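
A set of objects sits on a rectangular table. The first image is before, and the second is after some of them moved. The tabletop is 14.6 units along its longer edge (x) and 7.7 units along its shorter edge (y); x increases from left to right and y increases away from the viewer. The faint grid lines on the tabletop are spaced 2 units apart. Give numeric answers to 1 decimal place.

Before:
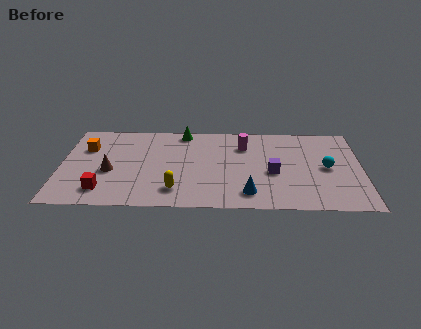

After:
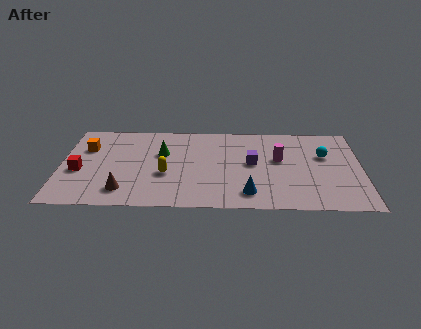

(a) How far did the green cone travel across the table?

2.2

The green cone was near (5.9, 6.9) before and (4.9, 4.9) after, so it travelled √(1.0² + 2.0²) ≈ 2.2 units.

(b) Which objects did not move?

the orange cube and the blue cone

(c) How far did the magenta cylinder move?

2.1

The magenta cylinder moved from about (8.9, 5.7) to (10.6, 4.5), a distance of √(1.7² + 1.2²) ≈ 2.1.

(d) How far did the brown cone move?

1.8

The brown cone was near (2.4, 3.2) before and (3.1, 1.5) after, so it travelled √(0.7² + 1.7²) ≈ 1.8 units.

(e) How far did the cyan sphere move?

1.1

From (12.9, 3.8) to (12.8, 4.9), the cyan sphere covered √(0.1² + 1.1²) ≈ 1.1 units.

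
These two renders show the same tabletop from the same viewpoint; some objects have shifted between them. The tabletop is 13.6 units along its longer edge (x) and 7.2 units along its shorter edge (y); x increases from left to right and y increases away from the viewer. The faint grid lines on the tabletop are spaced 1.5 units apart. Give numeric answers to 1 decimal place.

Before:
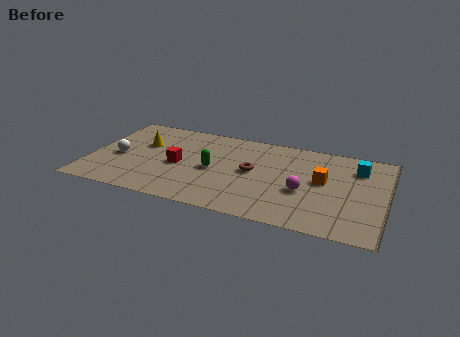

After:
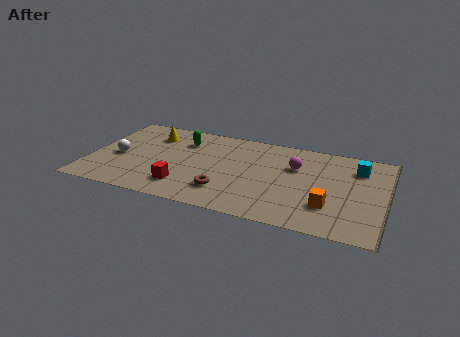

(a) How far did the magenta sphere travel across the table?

2.0

From (9.9, 2.9) to (9.4, 4.8), the magenta sphere covered √(0.5² + 1.9²) ≈ 2.0 units.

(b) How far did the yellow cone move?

0.9

The yellow cone moved from about (2.3, 4.6) to (2.6, 5.5), a distance of √(0.3² + 0.9²) ≈ 0.9.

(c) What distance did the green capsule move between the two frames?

2.6

From (5.7, 3.4) to (4.1, 5.4), the green capsule covered √(1.6² + 2.0²) ≈ 2.6 units.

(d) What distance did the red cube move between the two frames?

1.7

The red cube moved from about (4.1, 3.3) to (4.5, 1.6), a distance of √(0.4² + 1.7²) ≈ 1.7.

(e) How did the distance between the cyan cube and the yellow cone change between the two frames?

-0.3

Before: roughly 9.9 units apart; after: 9.6. That's 0.3 units closer together.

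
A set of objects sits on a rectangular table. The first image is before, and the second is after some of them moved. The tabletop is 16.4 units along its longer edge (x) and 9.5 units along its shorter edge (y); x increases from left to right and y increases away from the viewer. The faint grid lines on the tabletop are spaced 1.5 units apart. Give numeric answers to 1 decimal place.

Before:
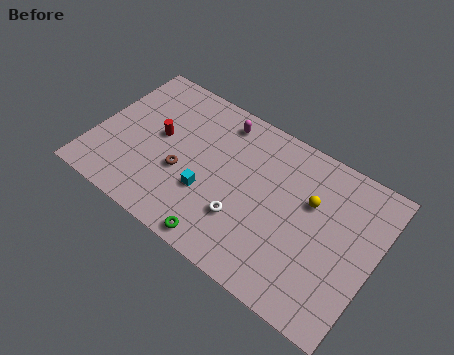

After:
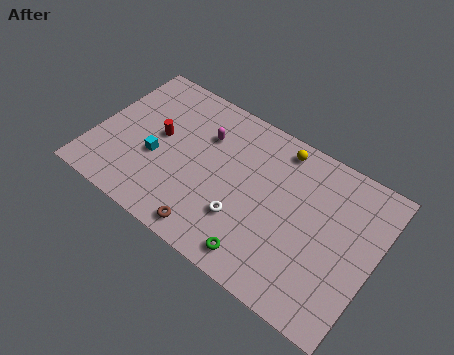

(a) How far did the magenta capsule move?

1.6

The magenta capsule moved from about (6.8, 8.1) to (6.1, 6.7), a distance of √(0.7² + 1.4²) ≈ 1.6.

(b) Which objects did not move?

the white torus and the red cylinder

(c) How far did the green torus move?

2.2

The green torus moved from about (8.2, 0.9) to (10.4, 1.3), a distance of √(2.2² + 0.4²) ≈ 2.2.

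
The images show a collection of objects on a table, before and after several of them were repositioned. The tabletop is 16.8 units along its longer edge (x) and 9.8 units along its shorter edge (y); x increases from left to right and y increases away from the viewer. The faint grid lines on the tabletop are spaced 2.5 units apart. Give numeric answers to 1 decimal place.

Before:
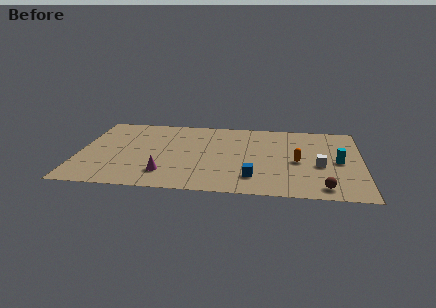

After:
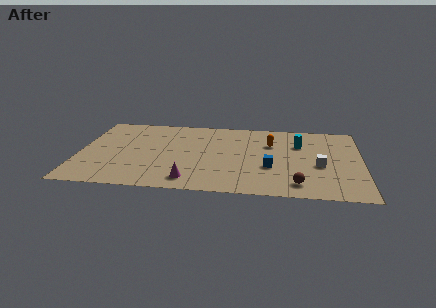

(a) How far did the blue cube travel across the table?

1.7

The blue cube was near (10.4, 2.2) before and (11.4, 3.6) after, so it travelled √(1.0² + 1.4²) ≈ 1.7 units.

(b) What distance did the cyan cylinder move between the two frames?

3.1

From (15.4, 4.7) to (13.1, 6.8), the cyan cylinder covered √(2.3² + 2.1²) ≈ 3.1 units.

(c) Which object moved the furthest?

the cyan cylinder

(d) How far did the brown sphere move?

1.5

The brown sphere was near (14.5, 1.3) before and (13.0, 1.6) after, so it travelled √(1.5² + 0.3²) ≈ 1.5 units.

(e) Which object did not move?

the white cube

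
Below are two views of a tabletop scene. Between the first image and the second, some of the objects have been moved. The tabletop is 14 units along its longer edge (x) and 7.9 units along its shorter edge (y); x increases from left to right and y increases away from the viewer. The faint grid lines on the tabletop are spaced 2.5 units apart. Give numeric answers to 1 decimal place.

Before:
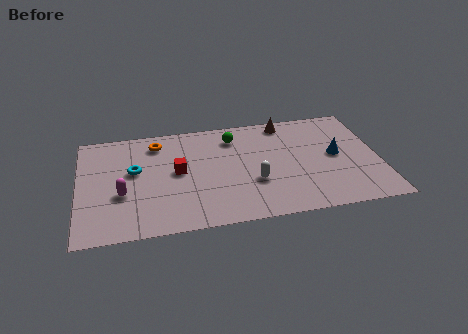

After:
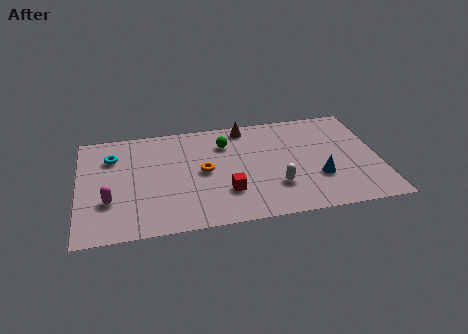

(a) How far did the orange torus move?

3.3

The orange torus was near (3.7, 6.5) before and (5.8, 4.0) after, so it travelled √(2.1² + 2.5²) ≈ 3.3 units.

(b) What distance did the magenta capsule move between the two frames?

0.7

The magenta capsule moved from about (2.0, 3.0) to (1.4, 2.6), a distance of √(0.6² + 0.4²) ≈ 0.7.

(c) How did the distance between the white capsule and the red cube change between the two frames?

-1.5

They were about 3.8 units apart before and 2.3 after — 1.5 units closer together.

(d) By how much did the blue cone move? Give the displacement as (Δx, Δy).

(-0.9, -1.5)

The blue cone started near (12.0, 4.1) and ended near (11.1, 2.6).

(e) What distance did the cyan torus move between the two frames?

1.6

From (2.6, 4.6) to (1.6, 5.8), the cyan torus covered √(1.0² + 1.2²) ≈ 1.6 units.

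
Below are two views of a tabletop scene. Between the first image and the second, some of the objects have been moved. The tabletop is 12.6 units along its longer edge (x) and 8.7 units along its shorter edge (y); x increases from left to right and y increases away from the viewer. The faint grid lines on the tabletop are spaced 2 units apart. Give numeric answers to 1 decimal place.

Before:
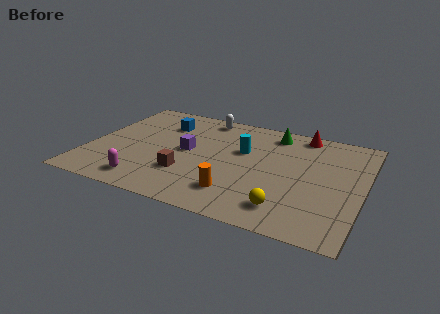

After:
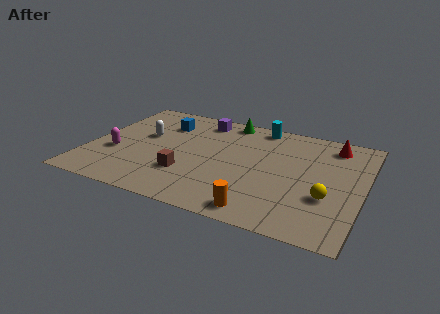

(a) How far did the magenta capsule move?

2.5

From (3.0, 1.3) to (1.3, 3.2), the magenta capsule covered √(1.7² + 1.9²) ≈ 2.5 units.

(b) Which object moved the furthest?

the white capsule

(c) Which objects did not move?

the brown cube and the blue cube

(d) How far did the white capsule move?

3.6

The white capsule was near (4.9, 7.7) before and (2.4, 5.1) after, so it travelled √(2.5² + 2.6²) ≈ 3.6 units.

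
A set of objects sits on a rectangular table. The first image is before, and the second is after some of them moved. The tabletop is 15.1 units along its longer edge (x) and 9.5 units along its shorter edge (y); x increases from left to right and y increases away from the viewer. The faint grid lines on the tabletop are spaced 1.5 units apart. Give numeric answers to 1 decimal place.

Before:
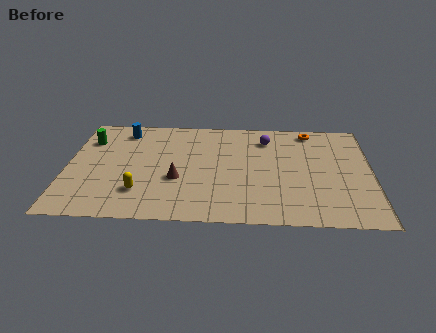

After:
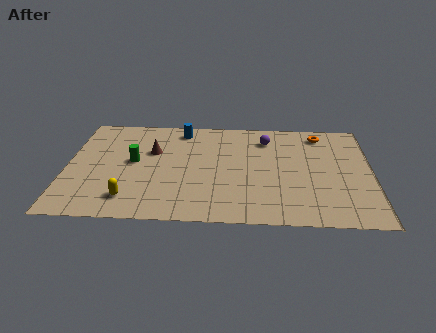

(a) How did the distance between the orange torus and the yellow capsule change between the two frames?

+1.0

They were about 10.3 units apart before and 11.3 after — 1.0 units further apart.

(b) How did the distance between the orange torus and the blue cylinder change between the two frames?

-2.4

Before: roughly 9.4 units apart; after: 7.0. That's 2.4 units closer together.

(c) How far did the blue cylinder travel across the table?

2.9

The blue cylinder moved from about (2.7, 8.0) to (5.6, 8.2), a distance of √(2.9² + 0.2²) ≈ 2.9.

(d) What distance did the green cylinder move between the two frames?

3.0

The green cylinder moved from about (1.0, 7.0) to (3.3, 5.1), a distance of √(2.3² + 1.9²) ≈ 3.0.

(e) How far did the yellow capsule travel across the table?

0.8

The yellow capsule was near (3.7, 2.4) before and (3.2, 1.8) after, so it travelled √(0.5² + 0.6²) ≈ 0.8 units.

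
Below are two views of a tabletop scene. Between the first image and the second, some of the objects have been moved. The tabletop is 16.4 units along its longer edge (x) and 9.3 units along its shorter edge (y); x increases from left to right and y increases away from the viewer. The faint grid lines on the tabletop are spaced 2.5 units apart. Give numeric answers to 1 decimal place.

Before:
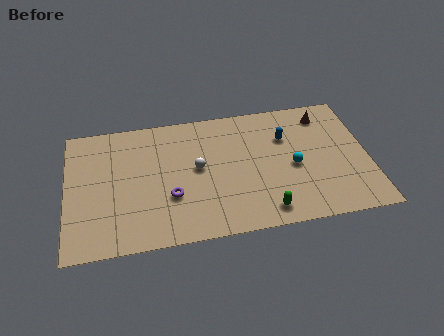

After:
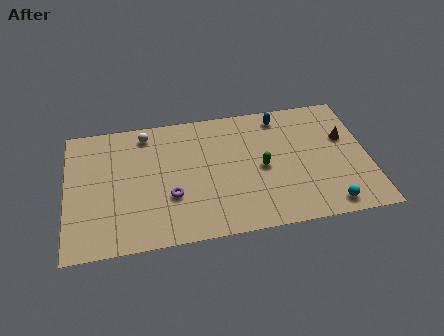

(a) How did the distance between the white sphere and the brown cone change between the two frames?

+3.4

They were about 7.6 units apart before and 11.0 after — 3.4 units further apart.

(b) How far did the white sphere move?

4.0

From (7.1, 5.0) to (4.4, 8.0), the white sphere covered √(2.7² + 3.0²) ≈ 4.0 units.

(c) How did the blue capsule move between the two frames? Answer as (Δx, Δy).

(-0.2, 1.6)

The blue capsule was at about (12.0, 6.4) and moved to about (11.8, 8.0).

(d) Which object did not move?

the purple torus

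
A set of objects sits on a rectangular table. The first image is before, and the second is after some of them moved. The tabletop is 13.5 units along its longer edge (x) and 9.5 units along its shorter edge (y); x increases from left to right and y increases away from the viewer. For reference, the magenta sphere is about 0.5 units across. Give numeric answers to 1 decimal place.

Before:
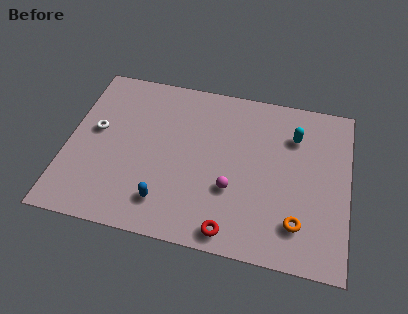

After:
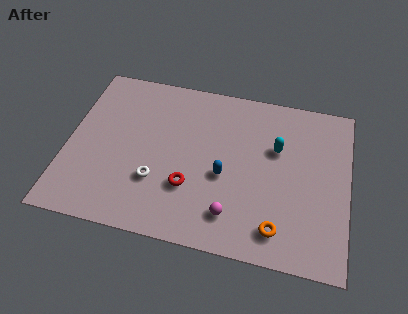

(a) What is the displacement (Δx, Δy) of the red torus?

(-2.1, 2.0)

The red torus started near (8.1, 1.0) and ended near (6.0, 3.0).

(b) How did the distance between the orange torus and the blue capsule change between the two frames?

-2.7

Before: roughly 6.3 units apart; after: 3.6. That's 2.7 units closer together.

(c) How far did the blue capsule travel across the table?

3.4

The blue capsule moved from about (4.9, 1.9) to (7.6, 4.0), a distance of √(2.7² + 2.1²) ≈ 3.4.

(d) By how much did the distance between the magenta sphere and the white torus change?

-3.1

The distance was about 7.0 in the first image and 3.9 in the second, so they moved 3.1 units closer together.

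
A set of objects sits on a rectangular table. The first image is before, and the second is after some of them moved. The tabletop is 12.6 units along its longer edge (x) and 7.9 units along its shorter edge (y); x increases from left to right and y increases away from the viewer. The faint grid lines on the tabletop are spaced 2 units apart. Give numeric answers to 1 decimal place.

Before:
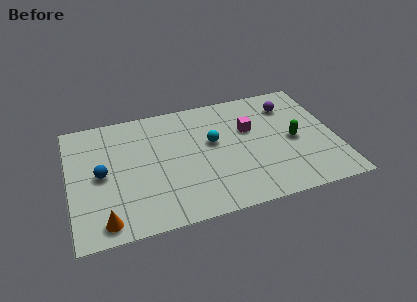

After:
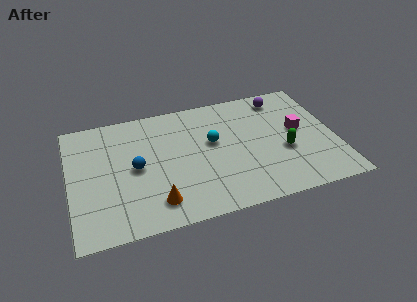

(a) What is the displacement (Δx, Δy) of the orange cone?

(2.4, 0.5)

The orange cone started near (1.5, 1.0) and ended near (3.9, 1.5).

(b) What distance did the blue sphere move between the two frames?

1.6

From (1.5, 3.9) to (3.1, 3.9), the blue sphere covered √(1.6² + 0.0²) ≈ 1.6 units.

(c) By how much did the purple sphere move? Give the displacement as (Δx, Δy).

(-0.3, 0.6)

The purple sphere started near (10.6, 6.1) and ended near (10.3, 6.7).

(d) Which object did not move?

the cyan sphere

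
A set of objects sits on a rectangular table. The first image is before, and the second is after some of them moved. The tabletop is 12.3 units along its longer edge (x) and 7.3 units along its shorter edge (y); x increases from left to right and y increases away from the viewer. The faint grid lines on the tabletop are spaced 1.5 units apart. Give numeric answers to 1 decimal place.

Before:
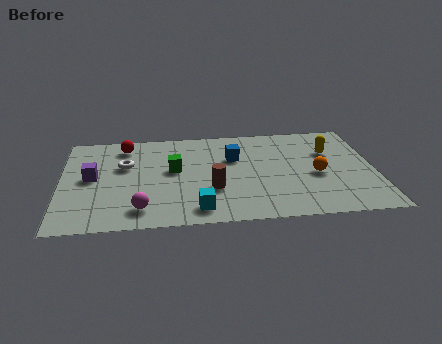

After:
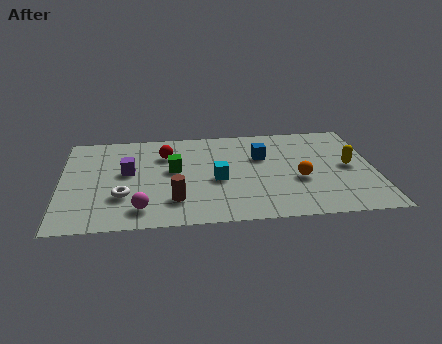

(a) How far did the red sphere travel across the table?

1.8

From (2.5, 6.1) to (4.1, 5.3), the red sphere covered √(1.6² + 0.8²) ≈ 1.8 units.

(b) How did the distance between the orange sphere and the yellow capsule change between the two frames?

+0.4

The distance was about 1.8 in the first image and 2.2 in the second, so they moved 0.4 units further apart.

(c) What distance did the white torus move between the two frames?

2.3

From (2.5, 4.6) to (2.4, 2.3), the white torus covered √(0.1² + 2.3²) ≈ 2.3 units.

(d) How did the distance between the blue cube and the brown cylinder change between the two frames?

+2.1

Before: roughly 2.5 units apart; after: 4.6. That's 2.1 units further apart.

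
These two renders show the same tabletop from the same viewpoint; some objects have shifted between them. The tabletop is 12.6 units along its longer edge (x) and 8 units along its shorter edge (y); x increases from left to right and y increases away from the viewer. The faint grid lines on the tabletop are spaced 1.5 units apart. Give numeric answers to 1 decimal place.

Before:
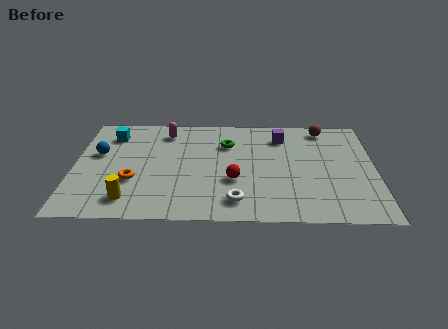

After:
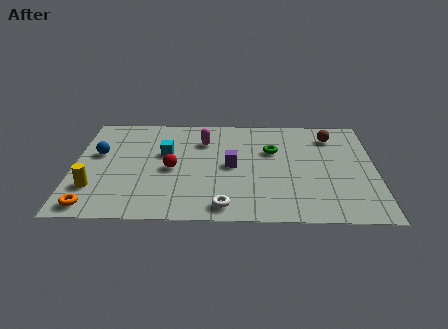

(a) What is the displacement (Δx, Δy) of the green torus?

(1.9, -0.5)

From the two frames, the green torus sits at roughly (6.4, 5.7) before and (8.3, 5.2) after.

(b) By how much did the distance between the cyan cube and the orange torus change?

+1.3

Before: roughly 3.6 units apart; after: 4.9. That's 1.3 units further apart.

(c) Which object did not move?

the blue sphere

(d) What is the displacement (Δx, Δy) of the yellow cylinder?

(-1.5, 0.8)

From the two frames, the yellow cylinder sits at roughly (2.4, 1.4) before and (0.9, 2.2) after.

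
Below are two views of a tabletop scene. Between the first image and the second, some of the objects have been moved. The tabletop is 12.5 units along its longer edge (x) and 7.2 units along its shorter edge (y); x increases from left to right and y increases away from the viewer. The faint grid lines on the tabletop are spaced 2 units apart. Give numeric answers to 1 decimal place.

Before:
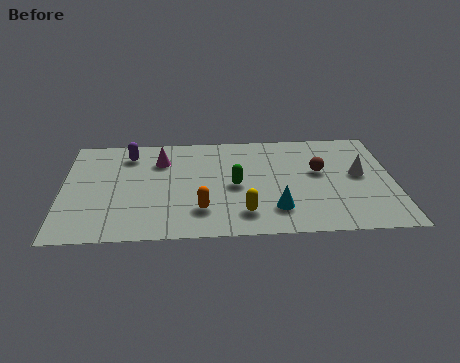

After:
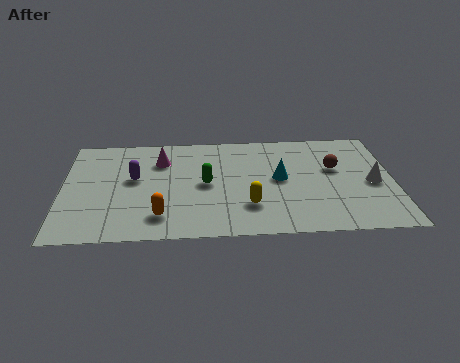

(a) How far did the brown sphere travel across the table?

0.6

The brown sphere moved from about (9.7, 4.2) to (10.3, 4.4), a distance of √(0.6² + 0.2²) ≈ 0.6.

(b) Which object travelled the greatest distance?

the cyan cone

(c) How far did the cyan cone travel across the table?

2.1

The cyan cone was near (8.0, 1.7) before and (8.2, 3.8) after, so it travelled √(0.2² + 2.1²) ≈ 2.1 units.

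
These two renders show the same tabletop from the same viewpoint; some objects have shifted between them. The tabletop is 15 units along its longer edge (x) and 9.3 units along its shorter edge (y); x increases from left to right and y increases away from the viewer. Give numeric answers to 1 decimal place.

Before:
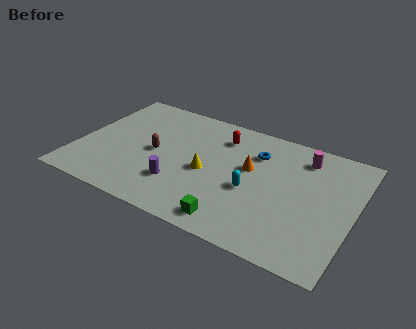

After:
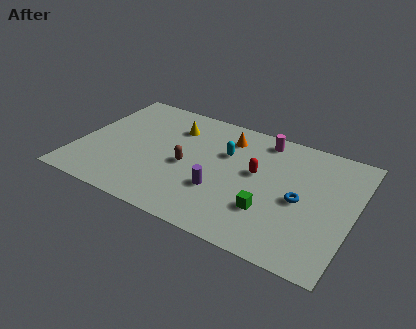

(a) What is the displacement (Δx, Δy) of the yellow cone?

(-2.2, 2.8)

From the two frames, the yellow cone sits at roughly (7.1, 4.2) before and (4.9, 7.0) after.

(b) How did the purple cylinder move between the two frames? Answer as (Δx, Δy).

(2.2, 0.5)

The purple cylinder started near (5.8, 2.6) and ended near (8.0, 3.1).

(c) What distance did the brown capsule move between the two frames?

1.8

The brown capsule was near (4.2, 4.5) before and (6.0, 4.2) after, so it travelled √(1.8² + 0.3²) ≈ 1.8 units.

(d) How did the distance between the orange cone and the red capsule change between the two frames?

+0.3

The distance was about 2.5 in the first image and 2.8 in the second, so they moved 0.3 units further apart.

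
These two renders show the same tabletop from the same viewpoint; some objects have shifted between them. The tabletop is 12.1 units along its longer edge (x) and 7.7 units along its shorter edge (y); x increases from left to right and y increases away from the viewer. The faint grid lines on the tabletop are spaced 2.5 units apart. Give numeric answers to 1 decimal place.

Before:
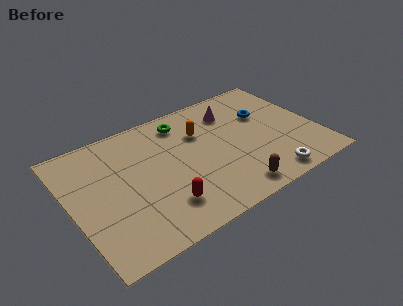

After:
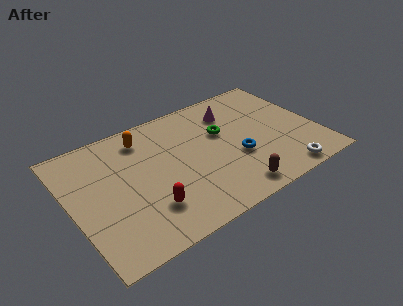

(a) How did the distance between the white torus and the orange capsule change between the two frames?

+3.0

The distance was about 5.1 in the first image and 8.1 in the second, so they moved 3.0 units further apart.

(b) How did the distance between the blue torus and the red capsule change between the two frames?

-1.8

They were about 6.5 units apart before and 4.7 after — 1.8 units closer together.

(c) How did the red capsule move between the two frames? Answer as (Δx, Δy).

(-0.7, 0.2)

From the two frames, the red capsule sits at roughly (4.1, 1.8) before and (3.4, 2.0) after.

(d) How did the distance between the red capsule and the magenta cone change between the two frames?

+0.4

Before: roughly 5.9 units apart; after: 6.3. That's 0.4 units further apart.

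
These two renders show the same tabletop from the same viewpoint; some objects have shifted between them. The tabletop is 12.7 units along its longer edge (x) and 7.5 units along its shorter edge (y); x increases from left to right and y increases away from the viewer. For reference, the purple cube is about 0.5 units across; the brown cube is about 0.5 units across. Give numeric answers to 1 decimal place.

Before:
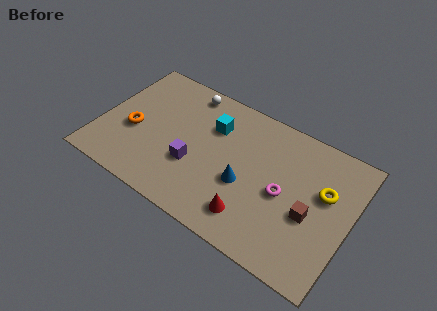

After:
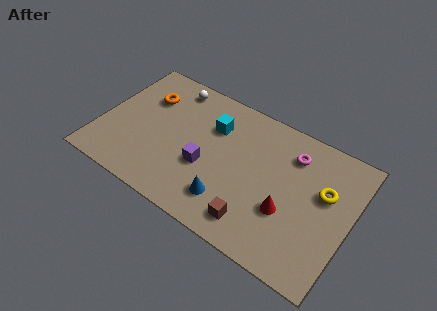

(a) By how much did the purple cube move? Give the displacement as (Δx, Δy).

(0.6, 0.2)

The purple cube started near (4.9, 2.7) and ended near (5.5, 2.9).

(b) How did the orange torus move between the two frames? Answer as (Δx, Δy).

(0.3, 2.2)

From the two frames, the orange torus sits at roughly (1.7, 3.1) before and (2.0, 5.3) after.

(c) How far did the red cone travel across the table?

2.0

The red cone was near (8.1, 1.5) before and (9.7, 2.7) after, so it travelled √(1.6² + 1.2²) ≈ 2.0 units.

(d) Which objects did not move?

the yellow torus and the cyan cube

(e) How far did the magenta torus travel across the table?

2.3

From (9.4, 3.5) to (9.5, 5.8), the magenta torus covered √(0.1² + 2.3²) ≈ 2.3 units.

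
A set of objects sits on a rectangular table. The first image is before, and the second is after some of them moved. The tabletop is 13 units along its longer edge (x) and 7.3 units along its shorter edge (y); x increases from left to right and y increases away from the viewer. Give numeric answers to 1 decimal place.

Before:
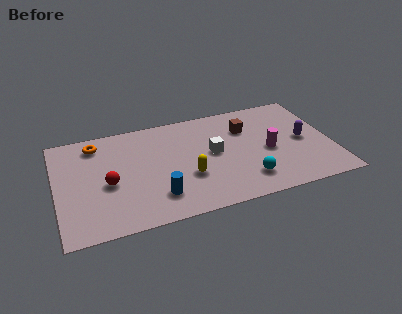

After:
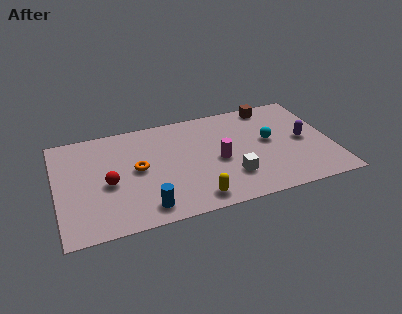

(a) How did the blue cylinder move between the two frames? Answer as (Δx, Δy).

(-0.6, -0.6)

The blue cylinder was at about (4.6, 1.7) and moved to about (4.0, 1.1).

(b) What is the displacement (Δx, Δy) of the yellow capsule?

(0.2, -1.6)

The yellow capsule started near (6.1, 2.6) and ended near (6.3, 1.0).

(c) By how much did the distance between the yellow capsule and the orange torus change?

-1.6

The distance was about 5.4 in the first image and 3.8 in the second, so they moved 1.6 units closer together.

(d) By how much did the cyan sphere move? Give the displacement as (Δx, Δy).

(1.3, 2.4)

The cyan sphere started near (8.8, 1.6) and ended near (10.1, 4.0).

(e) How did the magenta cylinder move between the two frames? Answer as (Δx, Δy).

(-2.4, 0.0)

From the two frames, the magenta cylinder sits at roughly (10.0, 3.3) before and (7.6, 3.3) after.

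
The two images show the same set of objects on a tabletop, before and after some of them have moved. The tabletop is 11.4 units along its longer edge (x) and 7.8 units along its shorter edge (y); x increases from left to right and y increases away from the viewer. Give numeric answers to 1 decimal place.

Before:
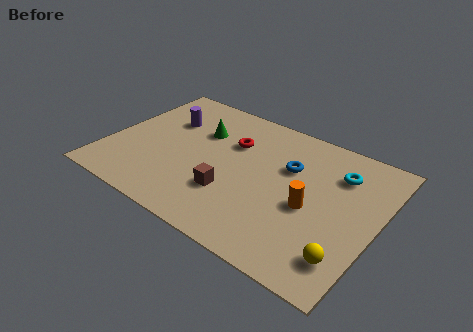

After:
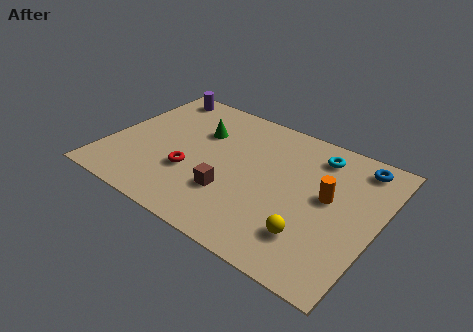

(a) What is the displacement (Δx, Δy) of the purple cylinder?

(-0.8, 1.6)

The purple cylinder started near (2.1, 5.3) and ended near (1.3, 6.9).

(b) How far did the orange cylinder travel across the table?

1.1

The orange cylinder was near (8.7, 3.4) before and (9.3, 4.3) after, so it travelled √(0.6² + 0.9²) ≈ 1.1 units.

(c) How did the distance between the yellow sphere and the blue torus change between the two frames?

+0.3

Before: roughly 4.6 units apart; after: 4.9. That's 0.3 units further apart.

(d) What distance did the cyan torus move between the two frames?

1.2

The cyan torus moved from about (9.5, 5.8) to (8.5, 6.4), a distance of √(1.0² + 0.6²) ≈ 1.2.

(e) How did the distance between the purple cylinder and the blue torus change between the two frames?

+3.5

Before: roughly 5.4 units apart; after: 8.9. That's 3.5 units further apart.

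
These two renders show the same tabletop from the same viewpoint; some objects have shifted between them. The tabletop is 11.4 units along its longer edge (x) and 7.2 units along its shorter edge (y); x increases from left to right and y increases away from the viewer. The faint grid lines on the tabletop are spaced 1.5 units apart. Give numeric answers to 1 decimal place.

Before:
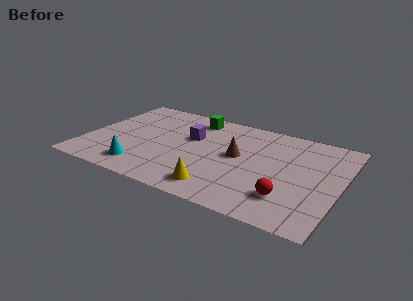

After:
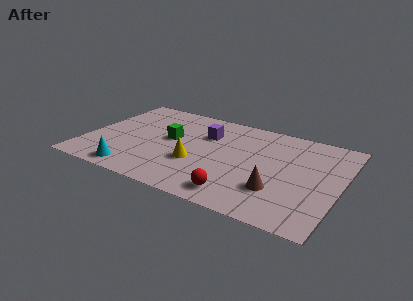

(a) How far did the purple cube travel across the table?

0.8

From (4.6, 4.5) to (5.2, 5.0), the purple cube covered √(0.6² + 0.5²) ≈ 0.8 units.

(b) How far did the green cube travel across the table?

2.2

The green cube was near (4.5, 6.1) before and (3.7, 4.0) after, so it travelled √(0.8² + 2.1²) ≈ 2.2 units.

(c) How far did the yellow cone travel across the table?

1.8

The yellow cone moved from about (6.3, 1.2) to (5.1, 2.6), a distance of √(1.2² + 1.4²) ≈ 1.8.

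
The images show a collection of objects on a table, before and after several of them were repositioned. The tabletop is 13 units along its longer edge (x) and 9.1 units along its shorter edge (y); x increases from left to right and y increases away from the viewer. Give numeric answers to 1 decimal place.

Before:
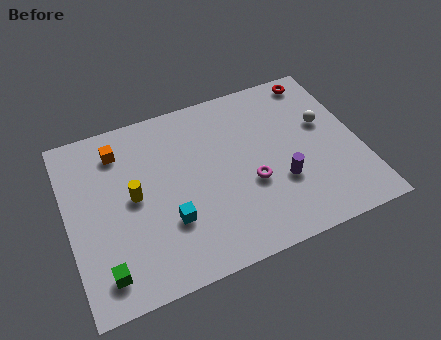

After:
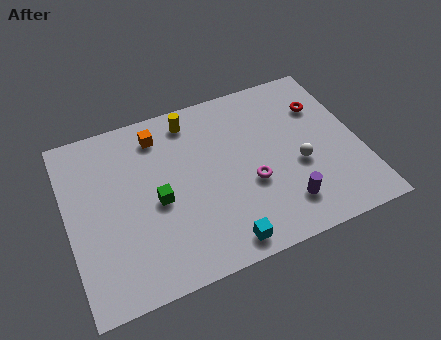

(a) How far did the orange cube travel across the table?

1.8

From (2.5, 7.3) to (4.3, 7.5), the orange cube covered √(1.8² + 0.2²) ≈ 1.8 units.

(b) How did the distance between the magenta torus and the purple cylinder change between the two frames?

+0.7

They were about 1.4 units apart before and 2.1 after — 0.7 units further apart.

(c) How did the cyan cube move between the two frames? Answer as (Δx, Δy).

(2.1, -1.9)

The cyan cube was at about (4.3, 2.9) and moved to about (6.4, 1.0).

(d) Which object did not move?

the magenta torus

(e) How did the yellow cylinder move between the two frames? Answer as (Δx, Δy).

(2.9, 3.1)

The yellow cylinder started near (2.9, 4.7) and ended near (5.8, 7.8).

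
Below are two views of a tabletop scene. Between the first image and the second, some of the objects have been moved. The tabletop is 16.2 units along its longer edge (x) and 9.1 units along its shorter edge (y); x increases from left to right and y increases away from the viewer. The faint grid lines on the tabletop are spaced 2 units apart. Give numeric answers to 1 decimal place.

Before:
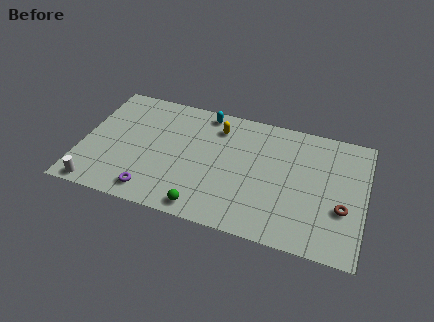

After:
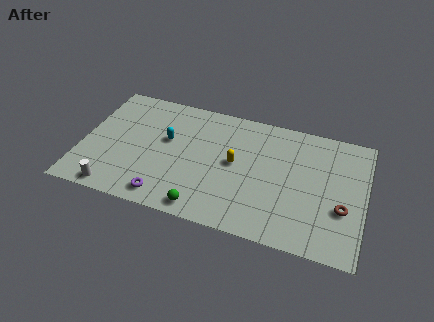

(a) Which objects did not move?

the brown torus and the green sphere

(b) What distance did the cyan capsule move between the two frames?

3.4

The cyan capsule was near (6.8, 8.1) before and (4.8, 5.4) after, so it travelled √(2.0² + 2.7²) ≈ 3.4 units.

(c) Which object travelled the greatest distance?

the cyan capsule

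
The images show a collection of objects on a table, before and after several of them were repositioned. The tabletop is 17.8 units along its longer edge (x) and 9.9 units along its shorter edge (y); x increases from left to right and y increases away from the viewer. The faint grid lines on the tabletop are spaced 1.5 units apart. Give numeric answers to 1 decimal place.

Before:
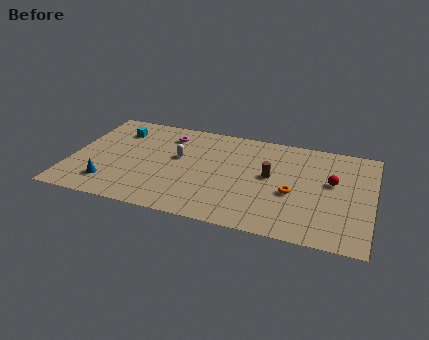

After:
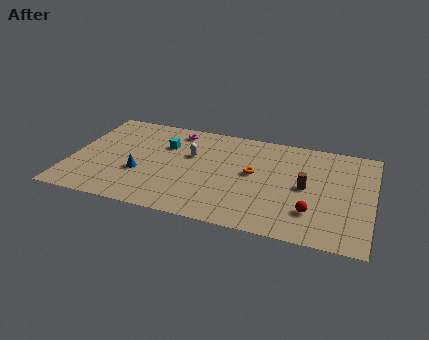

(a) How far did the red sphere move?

3.4

The red sphere was near (15.4, 5.8) before and (14.4, 2.6) after, so it travelled √(1.0² + 3.2²) ≈ 3.4 units.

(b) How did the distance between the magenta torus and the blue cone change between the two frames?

-1.3

The distance was about 6.5 in the first image and 5.2 in the second, so they moved 1.3 units closer together.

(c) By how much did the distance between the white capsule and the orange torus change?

-3.2

The distance was about 7.1 in the first image and 3.9 in the second, so they moved 3.2 units closer together.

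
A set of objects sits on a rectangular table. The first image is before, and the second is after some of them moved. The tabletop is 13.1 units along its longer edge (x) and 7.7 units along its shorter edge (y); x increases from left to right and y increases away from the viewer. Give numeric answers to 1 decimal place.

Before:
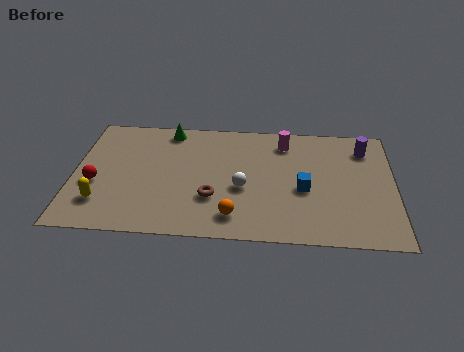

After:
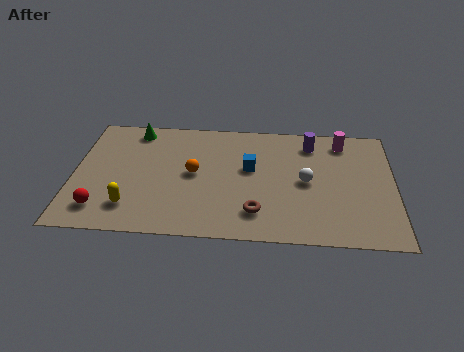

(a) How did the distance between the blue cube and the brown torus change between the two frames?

-1.0

The distance was about 3.8 in the first image and 2.8 in the second, so they moved 1.0 units closer together.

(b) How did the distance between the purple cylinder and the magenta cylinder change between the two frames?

-2.0

Before: roughly 3.3 units apart; after: 1.3. That's 2.0 units closer together.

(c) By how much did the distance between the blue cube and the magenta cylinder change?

+1.2

The distance was about 3.1 in the first image and 4.3 in the second, so they moved 1.2 units further apart.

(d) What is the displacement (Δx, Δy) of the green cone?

(-1.4, -0.1)

From the two frames, the green cone sits at roughly (3.8, 6.8) before and (2.4, 6.7) after.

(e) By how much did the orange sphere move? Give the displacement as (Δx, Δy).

(-1.7, 2.6)

From the two frames, the orange sphere sits at roughly (6.6, 1.4) before and (4.9, 4.0) after.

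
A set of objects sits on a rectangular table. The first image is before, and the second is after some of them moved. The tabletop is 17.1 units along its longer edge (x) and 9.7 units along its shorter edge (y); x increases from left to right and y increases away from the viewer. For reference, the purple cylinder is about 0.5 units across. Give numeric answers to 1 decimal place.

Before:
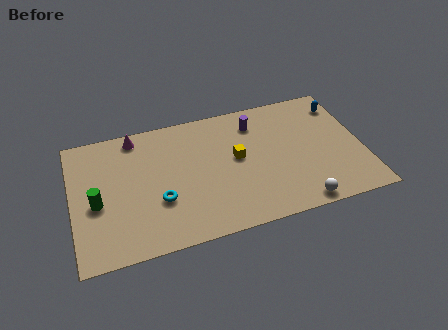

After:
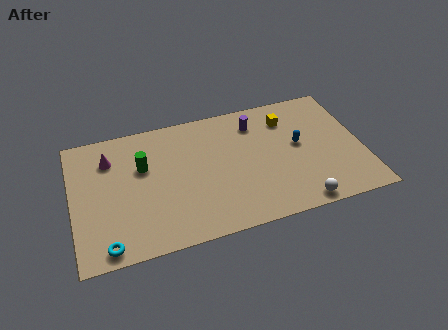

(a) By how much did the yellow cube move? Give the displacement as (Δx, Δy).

(3.2, 2.2)

The yellow cube was at about (9.7, 5.3) and moved to about (12.9, 7.5).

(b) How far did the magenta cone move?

2.1

From (3.9, 8.6) to (2.3, 7.3), the magenta cone covered √(1.6² + 1.3²) ≈ 2.1 units.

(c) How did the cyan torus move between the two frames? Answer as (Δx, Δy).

(-3.2, -2.4)

The cyan torus started near (5.0, 3.4) and ended near (1.8, 1.0).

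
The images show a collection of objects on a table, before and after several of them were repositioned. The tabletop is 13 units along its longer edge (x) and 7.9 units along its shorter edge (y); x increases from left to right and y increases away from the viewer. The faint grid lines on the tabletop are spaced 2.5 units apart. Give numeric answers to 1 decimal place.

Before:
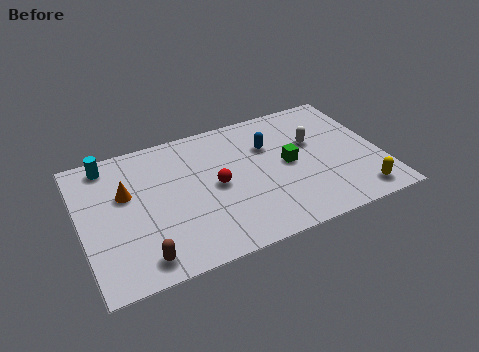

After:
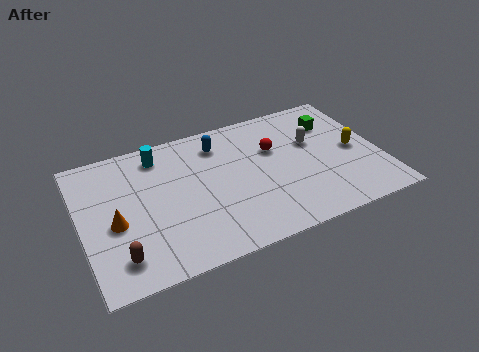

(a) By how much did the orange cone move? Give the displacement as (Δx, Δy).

(-0.6, -1.5)

The orange cone started near (2.0, 4.9) and ended near (1.4, 3.4).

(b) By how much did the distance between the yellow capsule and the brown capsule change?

+1.3

Before: roughly 9.4 units apart; after: 10.7. That's 1.3 units further apart.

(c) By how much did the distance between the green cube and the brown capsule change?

+3.4

They were about 7.3 units apart before and 10.7 after — 3.4 units further apart.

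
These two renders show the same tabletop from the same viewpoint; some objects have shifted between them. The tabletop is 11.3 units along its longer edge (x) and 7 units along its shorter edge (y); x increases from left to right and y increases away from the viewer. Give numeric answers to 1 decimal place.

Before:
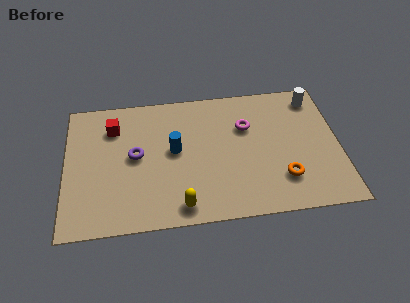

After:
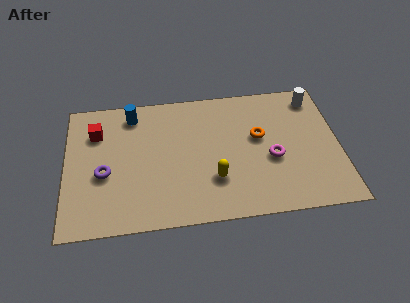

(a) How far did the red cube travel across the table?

0.7

The red cube moved from about (2.0, 5.3) to (1.3, 5.1), a distance of √(0.7² + 0.2²) ≈ 0.7.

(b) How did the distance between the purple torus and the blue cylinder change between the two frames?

+1.6

The distance was about 1.6 in the first image and 3.2 in the second, so they moved 1.6 units further apart.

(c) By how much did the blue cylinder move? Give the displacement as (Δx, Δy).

(-1.7, 2.1)

The blue cylinder started near (4.5, 3.8) and ended near (2.8, 5.9).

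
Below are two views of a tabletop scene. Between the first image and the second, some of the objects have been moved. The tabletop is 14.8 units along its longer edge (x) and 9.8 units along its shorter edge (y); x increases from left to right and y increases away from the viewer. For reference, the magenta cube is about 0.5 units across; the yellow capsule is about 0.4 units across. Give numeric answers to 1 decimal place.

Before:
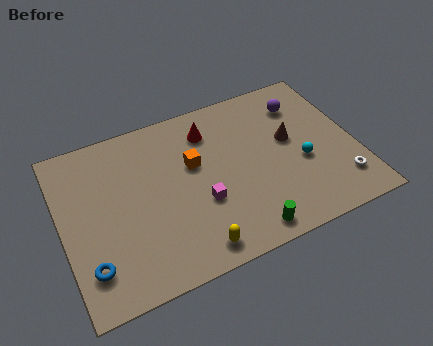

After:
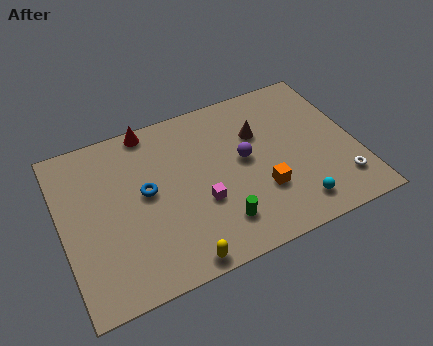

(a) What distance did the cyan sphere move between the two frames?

2.5

From (12.0, 4.0) to (11.3, 1.6), the cyan sphere covered √(0.7² + 2.4²) ≈ 2.5 units.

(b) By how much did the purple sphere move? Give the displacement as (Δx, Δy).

(-3.3, -2.3)

From the two frames, the purple sphere sits at roughly (12.5, 7.6) before and (9.2, 5.3) after.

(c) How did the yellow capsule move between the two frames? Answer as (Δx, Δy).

(-0.8, -0.4)

From the two frames, the yellow capsule sits at roughly (6.1, 1.2) before and (5.3, 0.8) after.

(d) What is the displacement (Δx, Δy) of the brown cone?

(-1.5, 1.0)

From the two frames, the brown cone sits at roughly (11.6, 5.6) before and (10.1, 6.6) after.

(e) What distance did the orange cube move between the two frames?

4.2

The orange cube was near (6.7, 6.0) before and (9.8, 3.1) after, so it travelled √(3.1² + 2.9²) ≈ 4.2 units.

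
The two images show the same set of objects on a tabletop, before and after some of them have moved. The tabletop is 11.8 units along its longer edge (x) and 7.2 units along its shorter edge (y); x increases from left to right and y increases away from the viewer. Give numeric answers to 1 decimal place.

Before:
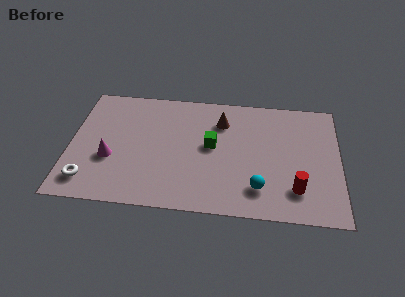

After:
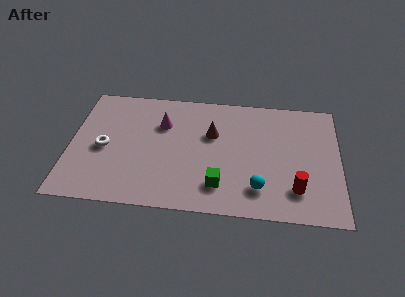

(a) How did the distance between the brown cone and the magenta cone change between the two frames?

-3.3

The distance was about 5.5 in the first image and 2.2 in the second, so they moved 3.3 units closer together.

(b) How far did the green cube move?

2.3

From (6.2, 3.9) to (6.6, 1.6), the green cube covered √(0.4² + 2.3²) ≈ 2.3 units.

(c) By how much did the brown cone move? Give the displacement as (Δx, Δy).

(-0.4, -0.8)

The brown cone was at about (6.6, 5.4) and moved to about (6.2, 4.6).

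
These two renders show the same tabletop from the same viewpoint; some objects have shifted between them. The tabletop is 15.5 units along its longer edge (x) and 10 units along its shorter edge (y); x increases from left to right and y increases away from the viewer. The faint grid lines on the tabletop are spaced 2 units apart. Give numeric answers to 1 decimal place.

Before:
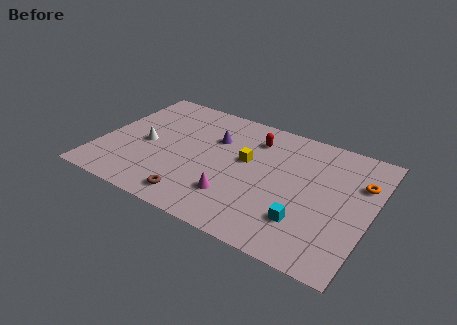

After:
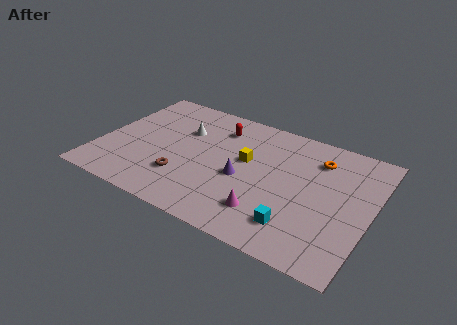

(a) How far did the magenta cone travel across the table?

1.9

The magenta cone moved from about (8.1, 2.6) to (10.0, 2.3), a distance of √(1.9² + 0.3²) ≈ 1.9.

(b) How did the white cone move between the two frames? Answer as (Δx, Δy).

(1.9, 2.1)

From the two frames, the white cone sits at roughly (2.6, 4.6) before and (4.5, 6.7) after.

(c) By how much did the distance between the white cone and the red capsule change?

-4.5

Before: roughly 6.7 units apart; after: 2.2. That's 4.5 units closer together.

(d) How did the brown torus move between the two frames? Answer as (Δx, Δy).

(-0.9, 1.4)

From the two frames, the brown torus sits at roughly (6.0, 1.4) before and (5.1, 2.8) after.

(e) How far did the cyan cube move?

0.6

The cyan cube was near (12.1, 2.6) before and (11.7, 2.1) after, so it travelled √(0.4² + 0.5²) ≈ 0.6 units.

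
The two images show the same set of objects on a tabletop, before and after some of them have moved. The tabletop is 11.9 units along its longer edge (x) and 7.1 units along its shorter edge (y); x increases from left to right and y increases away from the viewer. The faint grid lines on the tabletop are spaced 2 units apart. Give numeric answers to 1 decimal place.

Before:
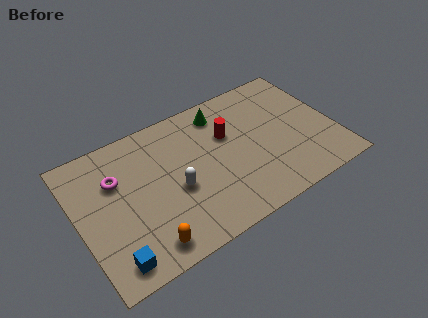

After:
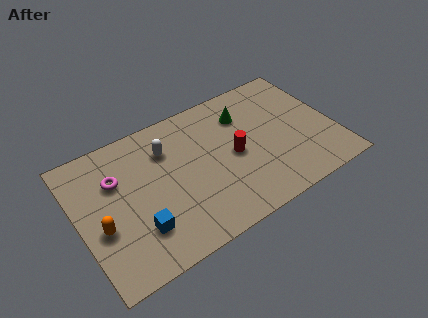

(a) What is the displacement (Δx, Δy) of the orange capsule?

(-1.8, 1.8)

The orange capsule was at about (2.7, 1.0) and moved to about (0.9, 2.8).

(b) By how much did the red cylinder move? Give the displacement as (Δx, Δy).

(0.1, -1.2)

The red cylinder was at about (7.1, 4.6) and moved to about (7.2, 3.4).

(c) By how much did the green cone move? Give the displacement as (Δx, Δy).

(1.0, -0.6)

From the two frames, the green cone sits at roughly (7.0, 5.9) before and (8.0, 5.3) after.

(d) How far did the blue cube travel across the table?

1.6

The blue cube moved from about (1.2, 1.0) to (2.5, 1.9), a distance of √(1.3² + 0.9²) ≈ 1.6.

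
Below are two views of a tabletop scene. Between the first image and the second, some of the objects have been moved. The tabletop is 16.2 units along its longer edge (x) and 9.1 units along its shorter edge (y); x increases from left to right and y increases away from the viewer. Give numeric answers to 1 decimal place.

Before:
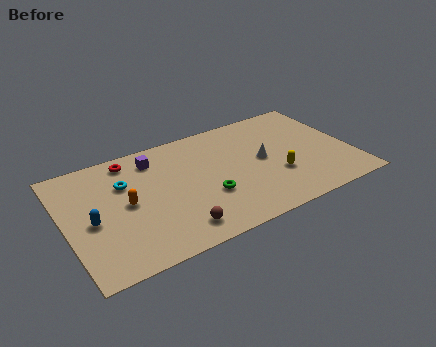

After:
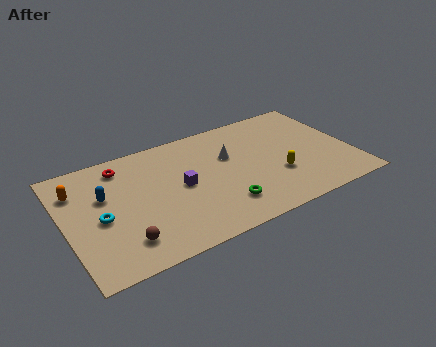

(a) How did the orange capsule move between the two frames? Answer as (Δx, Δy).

(-2.5, 2.2)

The orange capsule started near (3.4, 4.6) and ended near (0.9, 6.8).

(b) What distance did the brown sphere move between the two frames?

2.9

The brown sphere moved from about (5.8, 1.5) to (2.9, 1.9), a distance of √(2.9² + 0.4²) ≈ 2.9.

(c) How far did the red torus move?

0.6

The red torus moved from about (4.0, 7.9) to (3.5, 7.6), a distance of √(0.5² + 0.3²) ≈ 0.6.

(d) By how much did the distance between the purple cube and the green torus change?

-1.7

They were about 4.9 units apart before and 3.2 after — 1.7 units closer together.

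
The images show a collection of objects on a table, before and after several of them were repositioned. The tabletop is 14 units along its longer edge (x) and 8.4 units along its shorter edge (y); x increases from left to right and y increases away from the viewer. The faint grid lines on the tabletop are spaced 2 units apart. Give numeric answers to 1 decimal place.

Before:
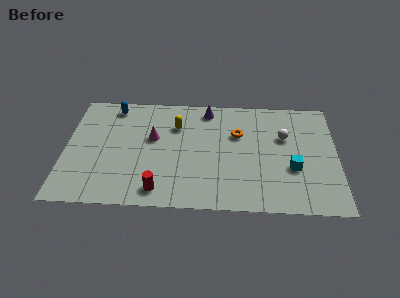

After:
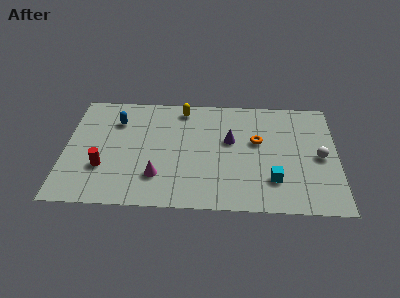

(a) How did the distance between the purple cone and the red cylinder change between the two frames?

+0.3

Before: roughly 6.6 units apart; after: 6.9. That's 0.3 units further apart.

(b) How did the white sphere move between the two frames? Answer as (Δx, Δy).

(1.8, -1.4)

From the two frames, the white sphere sits at roughly (11.3, 5.4) before and (13.1, 4.0) after.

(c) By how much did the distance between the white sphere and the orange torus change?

+1.0

The distance was about 2.4 in the first image and 3.4 in the second, so they moved 1.0 units further apart.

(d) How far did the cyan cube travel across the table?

1.3

From (11.7, 3.1) to (10.7, 2.2), the cyan cube covered √(1.0² + 0.9²) ≈ 1.3 units.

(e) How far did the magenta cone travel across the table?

2.8

The magenta cone was near (4.5, 5.0) before and (4.8, 2.2) after, so it travelled √(0.3² + 2.8²) ≈ 2.8 units.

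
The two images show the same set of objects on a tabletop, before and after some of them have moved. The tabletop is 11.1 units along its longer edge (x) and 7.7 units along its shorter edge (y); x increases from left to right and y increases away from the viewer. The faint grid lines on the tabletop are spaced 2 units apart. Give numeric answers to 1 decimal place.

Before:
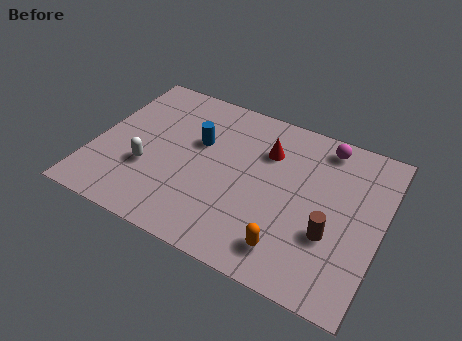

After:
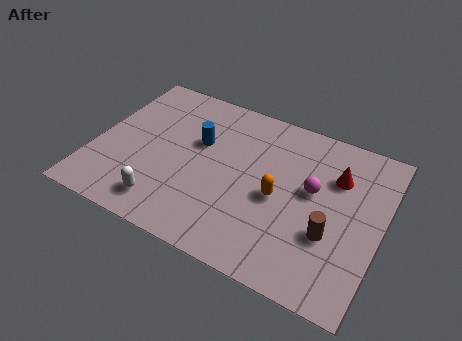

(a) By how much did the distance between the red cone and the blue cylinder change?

+2.6

They were about 2.7 units apart before and 5.3 after — 2.6 units further apart.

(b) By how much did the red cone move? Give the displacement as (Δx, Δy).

(2.7, -0.1)

The red cone was at about (6.5, 5.5) and moved to about (9.2, 5.4).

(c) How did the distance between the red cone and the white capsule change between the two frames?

+2.2

Before: roughly 5.1 units apart; after: 7.3. That's 2.2 units further apart.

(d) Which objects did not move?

the blue cylinder and the brown cylinder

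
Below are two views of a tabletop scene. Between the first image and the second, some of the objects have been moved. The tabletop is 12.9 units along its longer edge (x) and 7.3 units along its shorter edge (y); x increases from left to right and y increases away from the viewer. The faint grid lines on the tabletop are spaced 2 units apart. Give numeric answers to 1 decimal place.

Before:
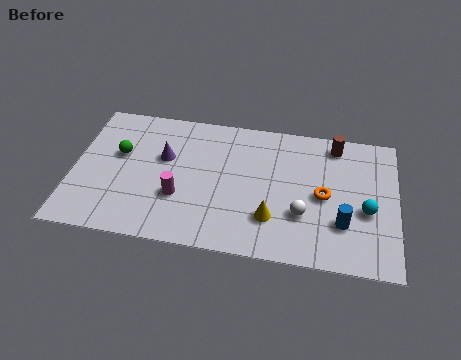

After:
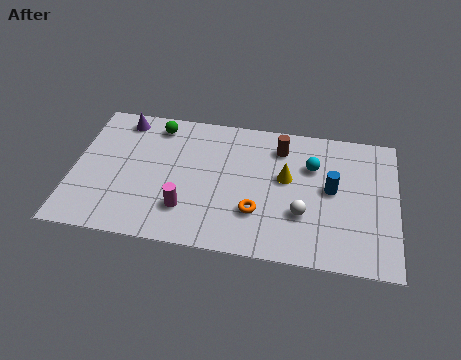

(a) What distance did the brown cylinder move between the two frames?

2.3

The brown cylinder was near (10.4, 6.3) before and (8.2, 5.8) after, so it travelled √(2.2² + 0.5²) ≈ 2.3 units.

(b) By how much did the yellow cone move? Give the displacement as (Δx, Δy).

(0.5, 2.2)

From the two frames, the yellow cone sits at roughly (8.0, 2.0) before and (8.5, 4.2) after.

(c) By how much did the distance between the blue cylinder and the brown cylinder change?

-1.3

They were about 4.1 units apart before and 2.8 after — 1.3 units closer together.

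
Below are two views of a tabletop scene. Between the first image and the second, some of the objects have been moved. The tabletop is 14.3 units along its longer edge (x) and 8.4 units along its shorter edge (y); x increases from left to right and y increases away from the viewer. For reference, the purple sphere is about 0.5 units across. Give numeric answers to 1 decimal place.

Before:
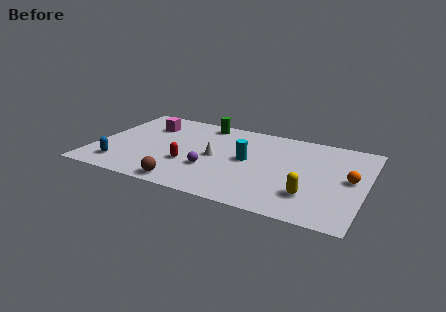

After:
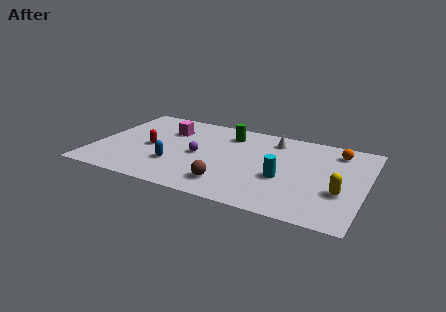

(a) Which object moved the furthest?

the white cone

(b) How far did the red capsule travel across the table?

2.4

From (5.1, 2.9) to (2.9, 3.9), the red capsule covered √(2.2² + 1.0²) ≈ 2.4 units.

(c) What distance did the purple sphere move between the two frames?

1.4

The purple sphere moved from about (6.3, 2.8) to (5.5, 4.0), a distance of √(0.8² + 1.2²) ≈ 1.4.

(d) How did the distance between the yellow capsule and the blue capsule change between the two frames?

-1.3

They were about 10.0 units apart before and 8.7 after — 1.3 units closer together.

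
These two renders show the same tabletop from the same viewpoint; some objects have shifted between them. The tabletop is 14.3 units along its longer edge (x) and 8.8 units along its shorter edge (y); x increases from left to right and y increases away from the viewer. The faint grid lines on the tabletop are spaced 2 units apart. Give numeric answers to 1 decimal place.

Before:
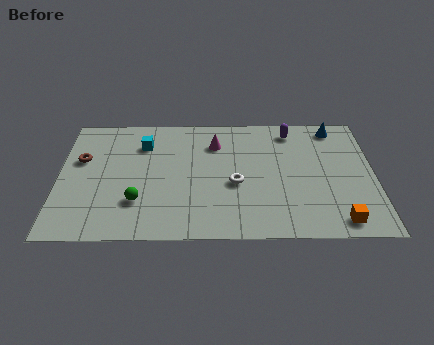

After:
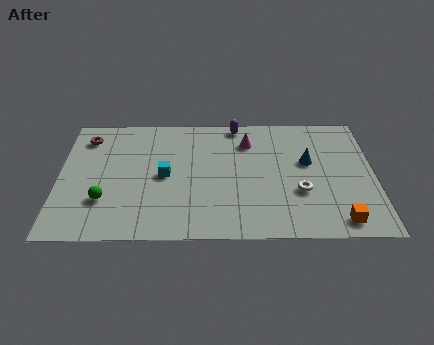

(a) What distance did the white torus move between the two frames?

3.0

The white torus moved from about (8.0, 3.7) to (10.9, 3.1), a distance of √(2.9² + 0.6²) ≈ 3.0.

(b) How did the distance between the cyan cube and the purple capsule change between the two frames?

-1.9

The distance was about 6.9 in the first image and 5.0 in the second, so they moved 1.9 units closer together.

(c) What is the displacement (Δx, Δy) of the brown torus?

(0.2, 1.6)

The brown torus started near (1.0, 5.5) and ended near (1.2, 7.1).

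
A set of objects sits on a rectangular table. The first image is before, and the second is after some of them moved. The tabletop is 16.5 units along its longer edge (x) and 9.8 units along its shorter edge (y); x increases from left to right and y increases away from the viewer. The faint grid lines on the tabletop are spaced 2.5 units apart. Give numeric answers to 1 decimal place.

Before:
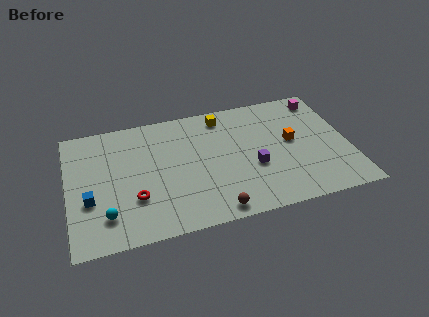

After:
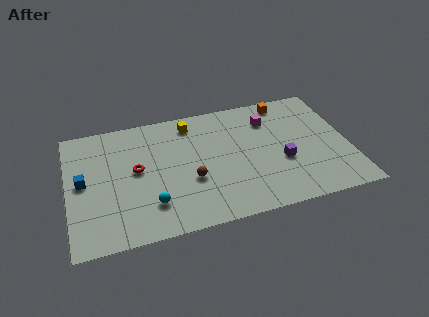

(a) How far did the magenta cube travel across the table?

3.4

From (15.3, 8.4) to (12.0, 7.4), the magenta cube covered √(3.3² + 1.0²) ≈ 3.4 units.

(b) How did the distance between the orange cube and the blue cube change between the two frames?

+0.6

They were about 12.1 units apart before and 12.7 after — 0.6 units further apart.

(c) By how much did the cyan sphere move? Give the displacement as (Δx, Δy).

(2.6, 0.2)

From the two frames, the cyan sphere sits at roughly (2.1, 2.2) before and (4.7, 2.4) after.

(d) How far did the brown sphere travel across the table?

3.0

The brown sphere moved from about (8.3, 1.0) to (7.1, 3.7), a distance of √(1.2² + 2.7²) ≈ 3.0.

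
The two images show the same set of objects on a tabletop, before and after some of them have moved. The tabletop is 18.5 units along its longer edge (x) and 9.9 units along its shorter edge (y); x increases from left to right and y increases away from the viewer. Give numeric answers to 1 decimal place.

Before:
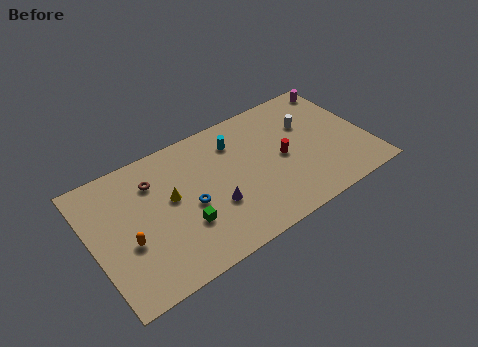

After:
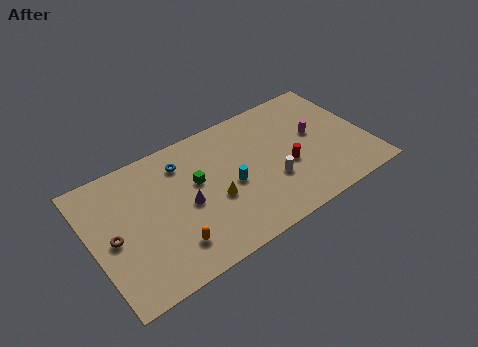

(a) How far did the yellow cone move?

3.1

From (5.3, 5.6) to (8.0, 4.0), the yellow cone covered √(2.7² + 1.6²) ≈ 3.1 units.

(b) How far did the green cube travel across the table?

3.0

From (5.8, 3.2) to (7.1, 5.9), the green cube covered √(1.3² + 2.7²) ≈ 3.0 units.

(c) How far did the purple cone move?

2.0

The purple cone was near (7.9, 3.5) before and (6.2, 4.6) after, so it travelled √(1.7² + 1.1²) ≈ 2.0 units.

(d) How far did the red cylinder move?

0.8

The red cylinder was near (12.8, 4.8) before and (13.0, 4.0) after, so it travelled √(0.2² + 0.8²) ≈ 0.8 units.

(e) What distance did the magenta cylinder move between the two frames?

3.9

From (17.6, 8.7) to (15.2, 5.6), the magenta cylinder covered √(2.4² + 3.1²) ≈ 3.9 units.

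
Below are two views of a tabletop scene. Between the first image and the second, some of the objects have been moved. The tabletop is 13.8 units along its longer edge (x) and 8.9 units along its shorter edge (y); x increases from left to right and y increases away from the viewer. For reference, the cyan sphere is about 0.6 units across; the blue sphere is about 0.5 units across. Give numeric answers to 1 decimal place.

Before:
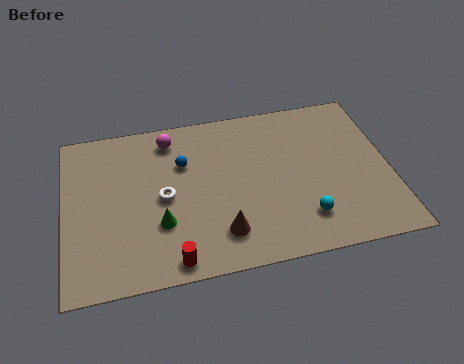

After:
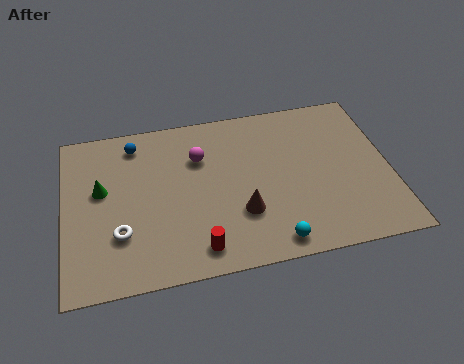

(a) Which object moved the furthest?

the green cone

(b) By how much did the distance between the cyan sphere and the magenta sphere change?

-1.8

The distance was about 7.7 in the first image and 5.9 in the second, so they moved 1.8 units closer together.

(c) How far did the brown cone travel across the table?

1.3

The brown cone was near (6.5, 1.9) before and (7.4, 2.8) after, so it travelled √(0.9² + 0.9²) ≈ 1.3 units.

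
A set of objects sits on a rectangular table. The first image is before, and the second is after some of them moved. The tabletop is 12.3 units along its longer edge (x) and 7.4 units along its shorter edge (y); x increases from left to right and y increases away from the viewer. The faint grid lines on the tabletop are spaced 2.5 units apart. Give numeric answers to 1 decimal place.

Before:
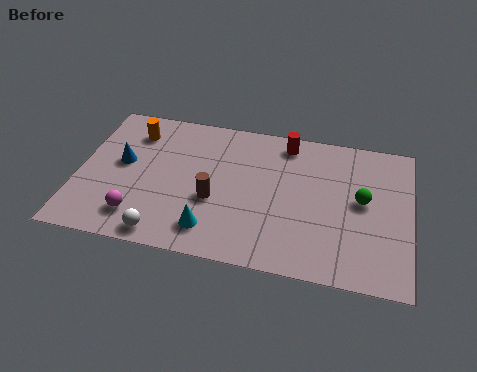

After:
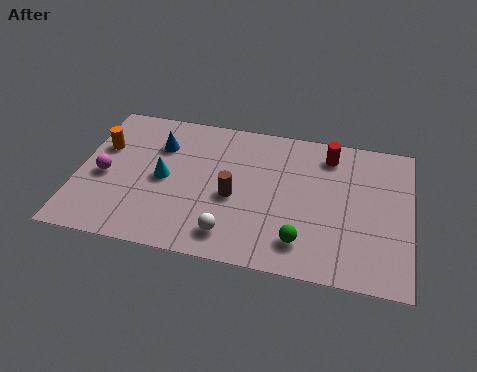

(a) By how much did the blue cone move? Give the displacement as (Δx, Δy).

(1.3, 1.2)

The blue cone was at about (1.6, 4.1) and moved to about (2.9, 5.3).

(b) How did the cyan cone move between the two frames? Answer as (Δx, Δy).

(-1.9, 2.2)

The cyan cone started near (5.1, 1.4) and ended near (3.2, 3.6).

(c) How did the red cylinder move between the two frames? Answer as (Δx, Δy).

(1.6, -0.3)

From the two frames, the red cylinder sits at roughly (7.6, 6.4) before and (9.2, 6.1) after.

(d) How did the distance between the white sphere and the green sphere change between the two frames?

-5.2

Before: roughly 7.8 units apart; after: 2.6. That's 5.2 units closer together.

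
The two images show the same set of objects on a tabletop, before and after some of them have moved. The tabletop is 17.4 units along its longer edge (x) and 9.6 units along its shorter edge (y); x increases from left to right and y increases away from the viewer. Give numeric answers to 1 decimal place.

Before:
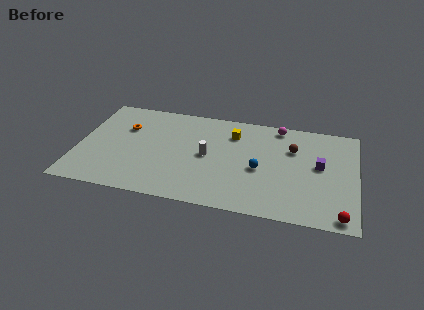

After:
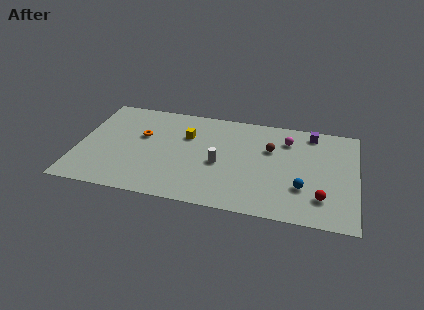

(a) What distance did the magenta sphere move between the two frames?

1.3

The magenta sphere was near (12.4, 8.6) before and (13.0, 7.4) after, so it travelled √(0.6² + 1.2²) ≈ 1.3 units.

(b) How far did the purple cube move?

3.2

The purple cube moved from about (15.1, 5.3) to (14.5, 8.4), a distance of √(0.6² + 3.1²) ≈ 3.2.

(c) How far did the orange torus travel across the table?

1.3

The orange torus moved from about (2.8, 6.5) to (3.9, 5.9), a distance of √(1.1² + 0.6²) ≈ 1.3.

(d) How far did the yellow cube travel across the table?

3.0

The yellow cube moved from about (9.6, 7.3) to (6.7, 6.5), a distance of √(2.9² + 0.8²) ≈ 3.0.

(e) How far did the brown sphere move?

1.4

From (13.4, 6.6) to (12.0, 6.3), the brown sphere covered √(1.4² + 0.3²) ≈ 1.4 units.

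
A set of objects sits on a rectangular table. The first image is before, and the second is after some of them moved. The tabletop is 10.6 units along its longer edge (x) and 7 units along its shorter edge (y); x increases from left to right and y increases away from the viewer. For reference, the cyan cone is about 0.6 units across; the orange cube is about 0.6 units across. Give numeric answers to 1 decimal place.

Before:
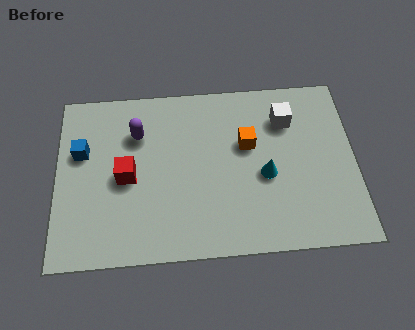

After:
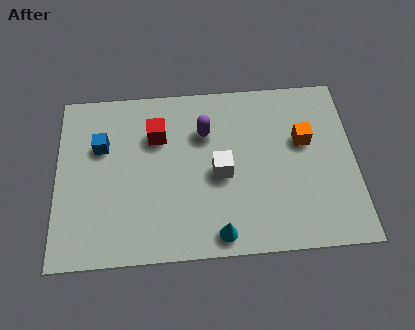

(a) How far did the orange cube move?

2.0

From (6.8, 4.3) to (8.8, 4.3), the orange cube covered √(2.0² + 0.0²) ≈ 2.0 units.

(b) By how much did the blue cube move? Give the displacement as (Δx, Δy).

(0.7, 0.2)

From the two frames, the blue cube sits at roughly (0.9, 4.4) before and (1.6, 4.6) after.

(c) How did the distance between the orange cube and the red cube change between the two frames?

+0.8

The distance was about 4.4 in the first image and 5.2 in the second, so they moved 0.8 units further apart.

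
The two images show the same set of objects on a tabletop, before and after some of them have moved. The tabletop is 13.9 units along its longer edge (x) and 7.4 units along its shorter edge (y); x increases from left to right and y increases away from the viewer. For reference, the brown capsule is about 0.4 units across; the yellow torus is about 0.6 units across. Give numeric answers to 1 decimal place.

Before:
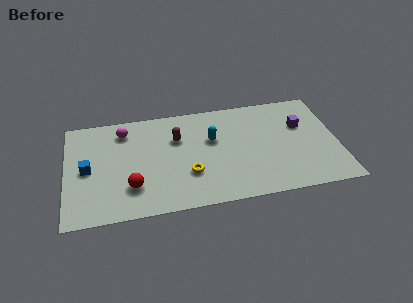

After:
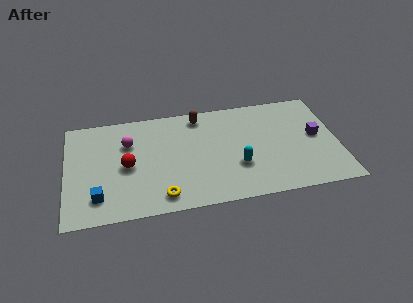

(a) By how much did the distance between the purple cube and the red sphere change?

+0.5

They were about 9.2 units apart before and 9.7 after — 0.5 units further apart.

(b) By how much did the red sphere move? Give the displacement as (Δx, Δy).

(-0.2, 1.5)

From the two frames, the red sphere sits at roughly (3.3, 2.0) before and (3.1, 3.5) after.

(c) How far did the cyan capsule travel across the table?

2.4

From (7.5, 4.6) to (8.7, 2.5), the cyan capsule covered √(1.2² + 2.1²) ≈ 2.4 units.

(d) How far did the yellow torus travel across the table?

1.9

From (6.2, 2.4) to (4.8, 1.1), the yellow torus covered √(1.4² + 1.3²) ≈ 1.9 units.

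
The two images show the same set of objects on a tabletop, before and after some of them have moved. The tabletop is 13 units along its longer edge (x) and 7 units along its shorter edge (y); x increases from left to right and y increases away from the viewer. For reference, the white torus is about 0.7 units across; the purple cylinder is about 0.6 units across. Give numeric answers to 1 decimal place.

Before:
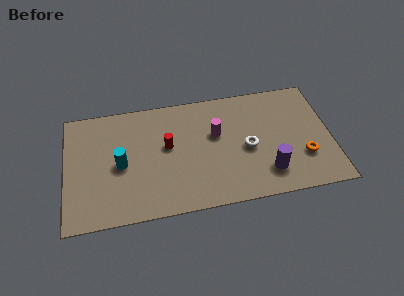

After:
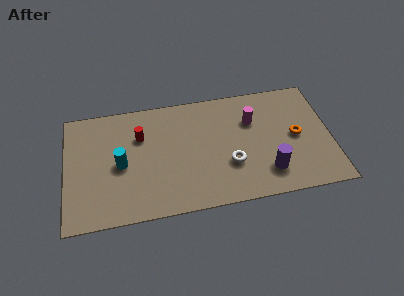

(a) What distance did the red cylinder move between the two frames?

1.5

From (5.0, 4.0) to (3.7, 4.8), the red cylinder covered √(1.3² + 0.8²) ≈ 1.5 units.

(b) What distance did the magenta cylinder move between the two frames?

1.9

The magenta cylinder was near (7.4, 4.3) before and (9.2, 4.8) after, so it travelled √(1.8² + 0.5²) ≈ 1.9 units.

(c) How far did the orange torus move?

1.3

The orange torus moved from about (11.6, 2.2) to (11.3, 3.5), a distance of √(0.3² + 1.3²) ≈ 1.3.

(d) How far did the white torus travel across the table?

1.2

The white torus was near (8.9, 3.2) before and (8.0, 2.4) after, so it travelled √(0.9² + 0.8²) ≈ 1.2 units.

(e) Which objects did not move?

the purple cylinder and the cyan cylinder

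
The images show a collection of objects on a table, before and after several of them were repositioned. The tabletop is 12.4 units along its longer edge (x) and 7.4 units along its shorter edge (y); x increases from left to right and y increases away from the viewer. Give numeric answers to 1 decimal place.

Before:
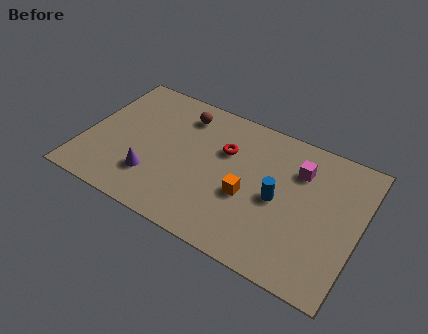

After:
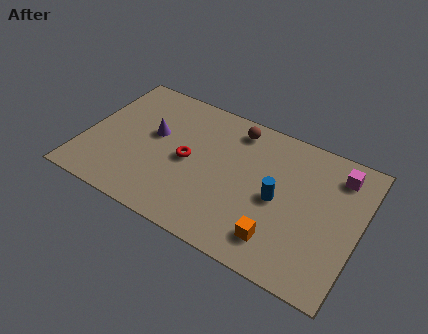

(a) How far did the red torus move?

2.0

The red torus was near (6.2, 4.9) before and (4.7, 3.6) after, so it travelled √(1.5² + 1.3²) ≈ 2.0 units.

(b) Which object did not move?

the blue cylinder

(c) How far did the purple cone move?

2.3

From (3.3, 2.0) to (3.0, 4.3), the purple cone covered √(0.3² + 2.3²) ≈ 2.3 units.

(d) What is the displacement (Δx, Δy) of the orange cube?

(1.6, -1.5)

The orange cube started near (7.5, 3.0) and ended near (9.1, 1.5).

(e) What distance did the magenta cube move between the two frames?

1.8

The magenta cube was near (9.5, 5.4) before and (11.2, 6.0) after, so it travelled √(1.7² + 0.6²) ≈ 1.8 units.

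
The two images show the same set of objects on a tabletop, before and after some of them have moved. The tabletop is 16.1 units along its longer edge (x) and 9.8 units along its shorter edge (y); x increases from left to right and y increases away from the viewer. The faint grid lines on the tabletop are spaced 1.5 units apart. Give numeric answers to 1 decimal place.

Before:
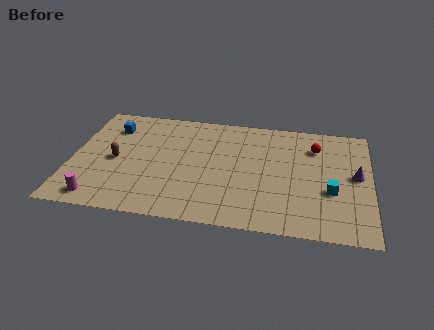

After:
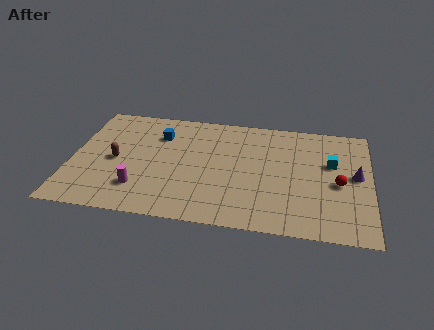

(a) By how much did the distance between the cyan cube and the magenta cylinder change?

-1.7

The distance was about 12.6 in the first image and 10.9 in the second, so they moved 1.7 units closer together.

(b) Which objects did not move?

the brown capsule and the purple cone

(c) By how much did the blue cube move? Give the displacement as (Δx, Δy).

(2.6, -0.3)

From the two frames, the blue cube sits at roughly (2.0, 7.5) before and (4.6, 7.2) after.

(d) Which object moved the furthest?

the red sphere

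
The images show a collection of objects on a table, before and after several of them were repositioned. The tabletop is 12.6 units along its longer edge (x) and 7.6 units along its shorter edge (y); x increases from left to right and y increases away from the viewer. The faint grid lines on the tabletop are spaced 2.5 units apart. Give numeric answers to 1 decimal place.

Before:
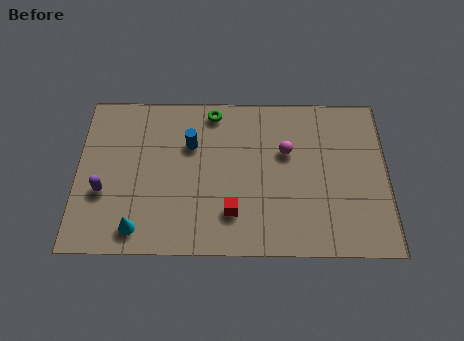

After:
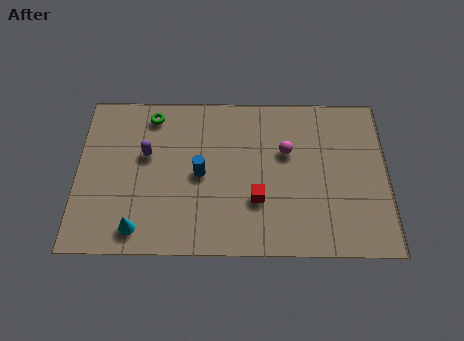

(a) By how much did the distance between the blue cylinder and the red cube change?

-1.0

The distance was about 3.6 in the first image and 2.6 in the second, so they moved 1.0 units closer together.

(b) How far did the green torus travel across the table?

2.5

The green torus moved from about (5.5, 6.7) to (3.0, 6.5), a distance of √(2.5² + 0.2²) ≈ 2.5.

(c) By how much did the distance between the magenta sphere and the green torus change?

+2.2

The distance was about 3.6 in the first image and 5.8 in the second, so they moved 2.2 units further apart.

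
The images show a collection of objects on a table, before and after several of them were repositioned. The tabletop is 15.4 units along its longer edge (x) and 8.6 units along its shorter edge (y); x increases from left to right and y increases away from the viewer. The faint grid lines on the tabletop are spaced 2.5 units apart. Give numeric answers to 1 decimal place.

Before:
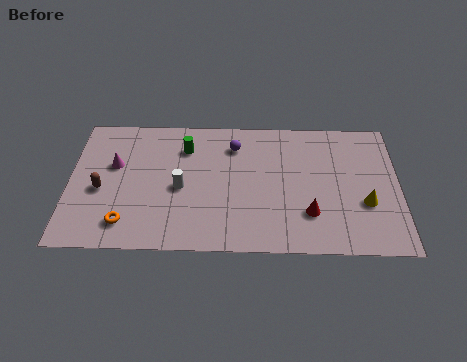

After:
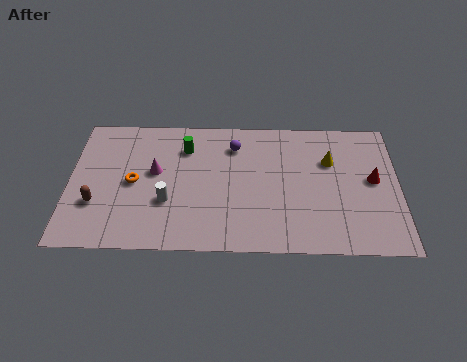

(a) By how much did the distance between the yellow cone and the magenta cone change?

-3.7

Before: roughly 11.9 units apart; after: 8.2. That's 3.7 units closer together.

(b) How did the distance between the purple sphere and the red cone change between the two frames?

+1.3

Before: roughly 5.5 units apart; after: 6.8. That's 1.3 units further apart.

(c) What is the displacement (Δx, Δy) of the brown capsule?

(-0.2, -0.9)

The brown capsule was at about (1.5, 3.7) and moved to about (1.3, 2.8).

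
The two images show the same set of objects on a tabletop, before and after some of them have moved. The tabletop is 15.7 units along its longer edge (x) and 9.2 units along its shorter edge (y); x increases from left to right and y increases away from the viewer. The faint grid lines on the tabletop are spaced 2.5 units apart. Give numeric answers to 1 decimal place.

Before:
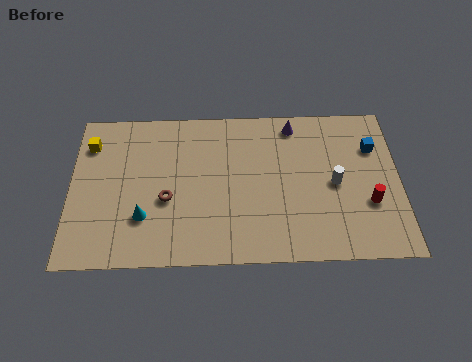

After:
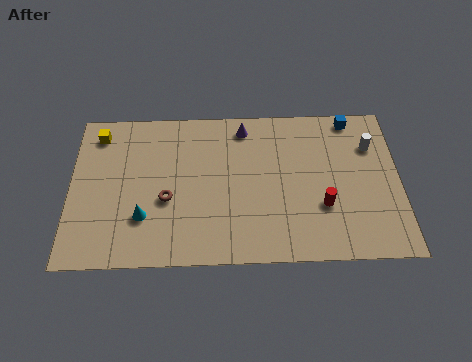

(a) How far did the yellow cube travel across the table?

0.7

The yellow cube was near (0.9, 7.1) before and (1.3, 7.7) after, so it travelled √(0.4² + 0.6²) ≈ 0.7 units.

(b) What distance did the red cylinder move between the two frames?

2.2

The red cylinder was near (14.2, 3.2) before and (12.0, 3.1) after, so it travelled √(2.2² + 0.1²) ≈ 2.2 units.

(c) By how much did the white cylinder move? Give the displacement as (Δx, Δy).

(1.8, 2.2)

The white cylinder started near (12.6, 4.4) and ended near (14.4, 6.6).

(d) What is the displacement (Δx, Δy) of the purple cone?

(-2.4, -0.1)

The purple cone was at about (10.7, 8.0) and moved to about (8.3, 7.9).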